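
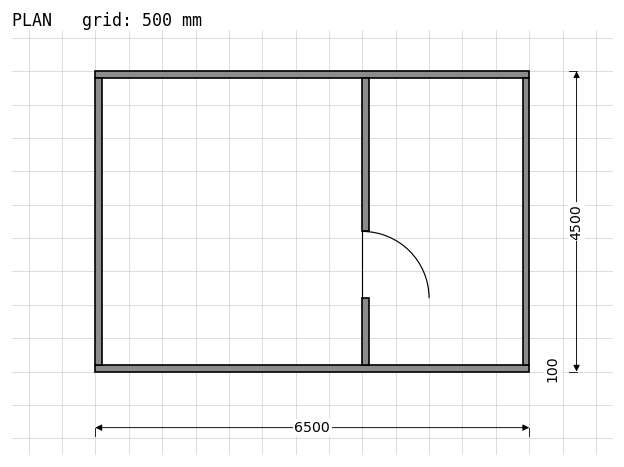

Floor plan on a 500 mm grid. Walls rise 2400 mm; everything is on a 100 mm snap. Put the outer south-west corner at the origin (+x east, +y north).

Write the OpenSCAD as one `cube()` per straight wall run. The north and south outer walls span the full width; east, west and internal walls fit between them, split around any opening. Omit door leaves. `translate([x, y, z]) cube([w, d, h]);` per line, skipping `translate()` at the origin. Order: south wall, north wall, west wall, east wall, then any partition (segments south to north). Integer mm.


cube([6500, 100, 2400]);
translate([0, 4400, 0]) cube([6500, 100, 2400]);
translate([0, 100, 0]) cube([100, 4300, 2400]);
translate([6400, 100, 0]) cube([100, 4300, 2400]);
translate([4000, 100, 0]) cube([100, 1000, 2400]);
translate([4000, 2100, 0]) cube([100, 2300, 2400]);


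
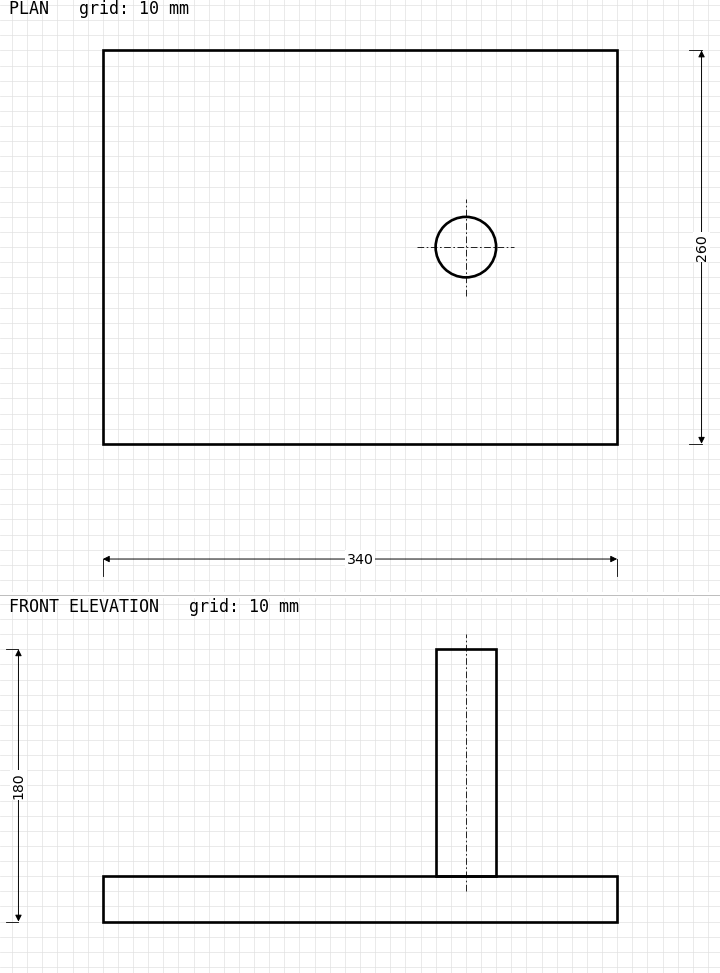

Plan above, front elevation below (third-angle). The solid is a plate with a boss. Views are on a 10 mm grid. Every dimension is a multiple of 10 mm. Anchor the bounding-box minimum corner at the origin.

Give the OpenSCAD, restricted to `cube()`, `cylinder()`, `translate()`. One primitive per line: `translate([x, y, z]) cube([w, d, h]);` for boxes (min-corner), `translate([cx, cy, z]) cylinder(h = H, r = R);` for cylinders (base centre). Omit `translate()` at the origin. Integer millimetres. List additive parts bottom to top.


cube([340, 260, 30]);
translate([240, 130, 30]) cylinder(h = 150, r = 20);


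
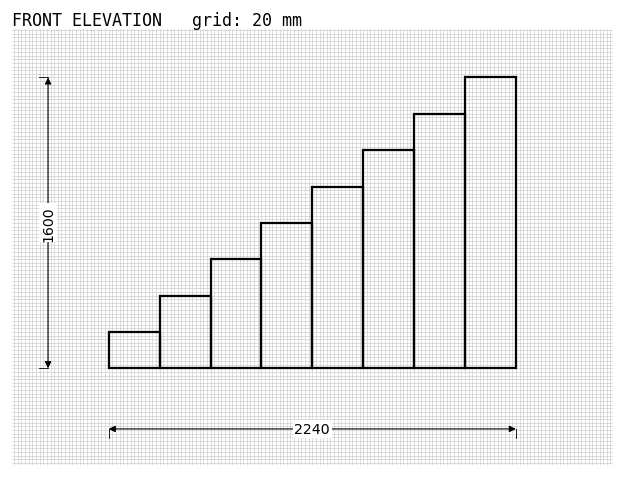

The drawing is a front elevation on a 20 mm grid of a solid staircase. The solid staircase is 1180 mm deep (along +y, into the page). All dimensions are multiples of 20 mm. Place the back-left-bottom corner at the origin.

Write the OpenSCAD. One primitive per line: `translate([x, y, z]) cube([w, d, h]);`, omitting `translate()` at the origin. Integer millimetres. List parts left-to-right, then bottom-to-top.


cube([280, 1180, 200]);
translate([280, 0, 0]) cube([280, 1180, 400]);
translate([560, 0, 0]) cube([280, 1180, 600]);
translate([840, 0, 0]) cube([280, 1180, 800]);
translate([1120, 0, 0]) cube([280, 1180, 1000]);
translate([1400, 0, 0]) cube([280, 1180, 1200]);
translate([1680, 0, 0]) cube([280, 1180, 1400]);
translate([1960, 0, 0]) cube([280, 1180, 1600]);


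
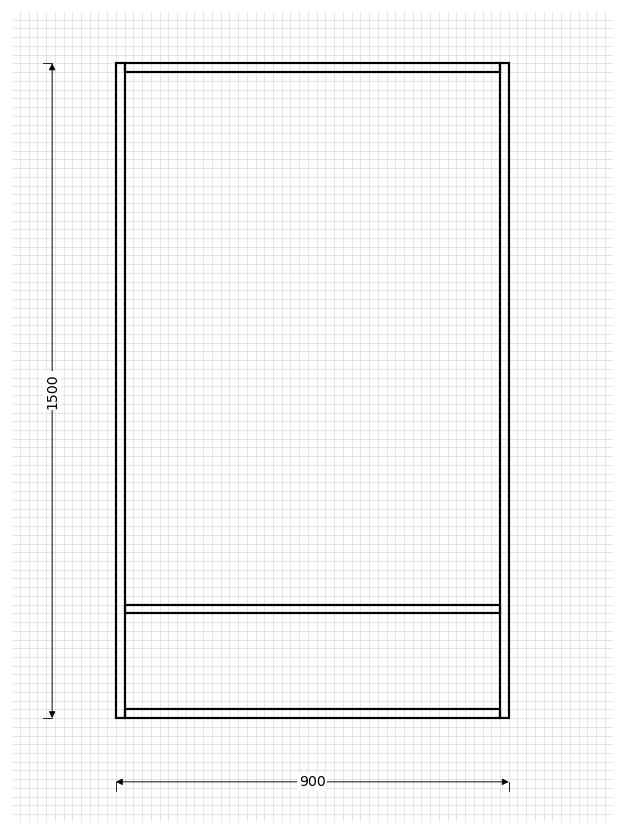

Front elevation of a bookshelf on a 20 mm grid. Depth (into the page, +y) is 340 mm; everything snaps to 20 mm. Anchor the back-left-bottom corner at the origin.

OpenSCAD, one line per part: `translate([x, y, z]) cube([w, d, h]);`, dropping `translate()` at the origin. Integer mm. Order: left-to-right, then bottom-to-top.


cube([20, 340, 1500]);
translate([20, 0, 0]) cube([860, 340, 20]);
translate([20, 0, 240]) cube([860, 340, 20]);
translate([20, 0, 1480]) cube([860, 340, 20]);
translate([880, 0, 0]) cube([20, 340, 1500]);


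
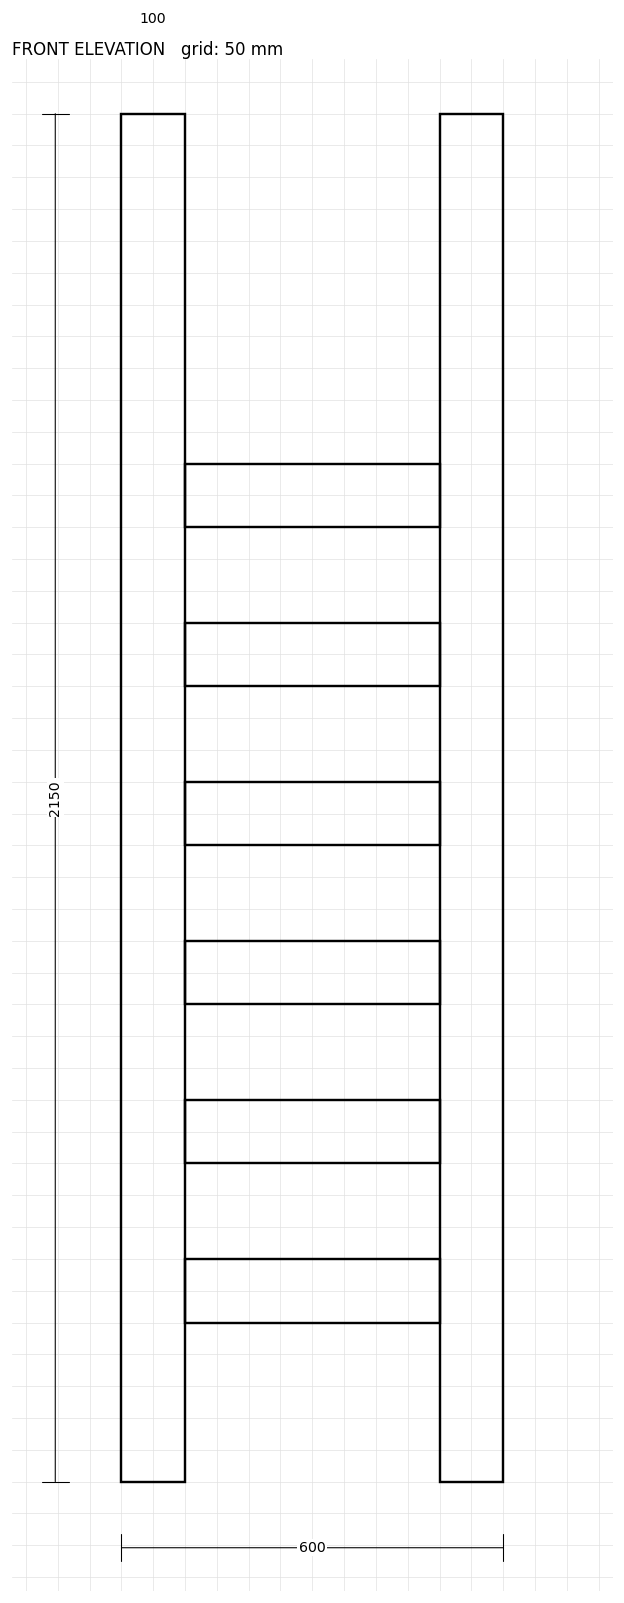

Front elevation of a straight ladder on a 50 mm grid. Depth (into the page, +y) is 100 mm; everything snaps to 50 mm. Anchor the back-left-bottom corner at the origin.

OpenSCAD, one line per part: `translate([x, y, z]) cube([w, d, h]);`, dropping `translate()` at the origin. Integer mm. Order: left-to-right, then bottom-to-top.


cube([100, 100, 2150]);
translate([100, 0, 250]) cube([400, 100, 100]);
translate([100, 0, 500]) cube([400, 100, 100]);
translate([100, 0, 750]) cube([400, 100, 100]);
translate([100, 0, 1000]) cube([400, 100, 100]);
translate([100, 0, 1250]) cube([400, 100, 100]);
translate([100, 0, 1500]) cube([400, 100, 100]);
translate([500, 0, 0]) cube([100, 100, 2150]);


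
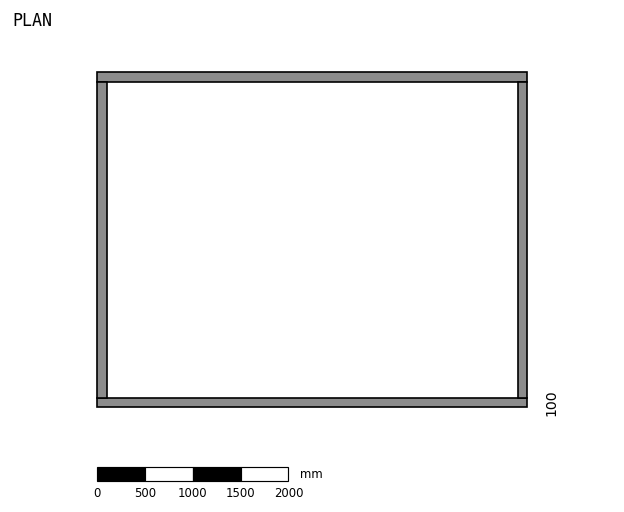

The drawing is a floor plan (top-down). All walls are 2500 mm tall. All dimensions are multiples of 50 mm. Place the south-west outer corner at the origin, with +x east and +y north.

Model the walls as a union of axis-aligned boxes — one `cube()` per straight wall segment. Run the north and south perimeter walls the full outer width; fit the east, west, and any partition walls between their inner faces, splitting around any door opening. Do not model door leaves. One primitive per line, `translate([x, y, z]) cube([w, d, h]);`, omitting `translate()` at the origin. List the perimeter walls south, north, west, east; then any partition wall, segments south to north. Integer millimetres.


cube([4500, 100, 2500]);
translate([0, 3400, 0]) cube([4500, 100, 2500]);
translate([0, 100, 0]) cube([100, 3300, 2500]);
translate([4400, 100, 0]) cube([100, 3300, 2500]);


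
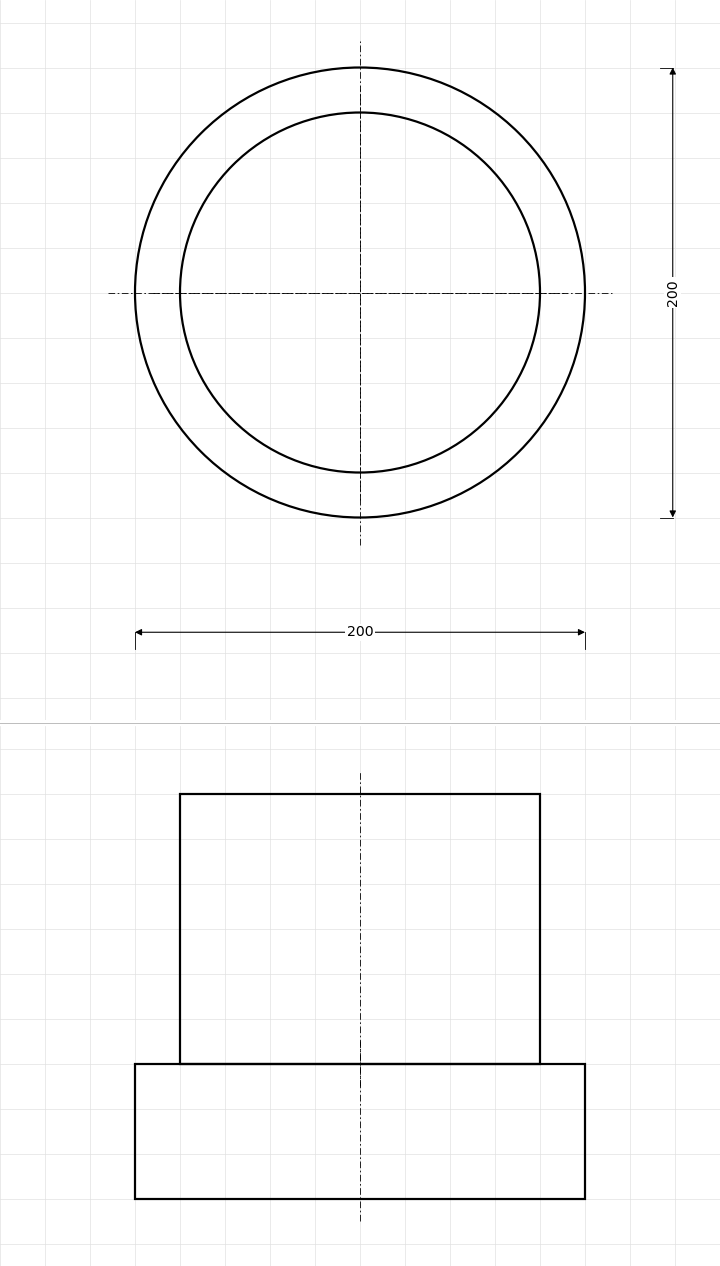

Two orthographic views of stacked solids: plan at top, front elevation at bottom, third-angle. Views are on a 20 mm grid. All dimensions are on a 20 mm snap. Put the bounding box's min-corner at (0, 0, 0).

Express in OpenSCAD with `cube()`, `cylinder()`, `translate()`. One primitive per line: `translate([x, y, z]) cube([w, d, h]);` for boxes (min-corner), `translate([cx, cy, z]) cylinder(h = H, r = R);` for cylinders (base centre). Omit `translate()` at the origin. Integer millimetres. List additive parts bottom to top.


translate([100, 100, 0]) cylinder(h = 60, r = 100);
translate([100, 100, 60]) cylinder(h = 120, r = 80);


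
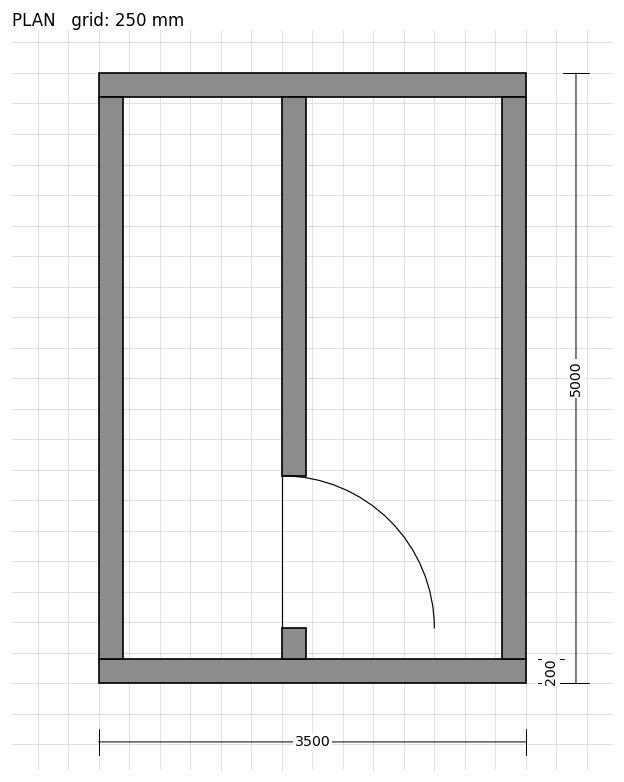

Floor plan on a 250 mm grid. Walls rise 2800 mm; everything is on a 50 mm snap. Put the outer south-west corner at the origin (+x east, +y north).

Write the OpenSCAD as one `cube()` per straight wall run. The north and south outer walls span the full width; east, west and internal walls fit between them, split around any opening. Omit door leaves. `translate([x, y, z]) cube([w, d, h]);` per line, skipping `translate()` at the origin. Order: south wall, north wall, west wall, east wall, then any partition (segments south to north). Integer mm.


cube([3500, 200, 2800]);
translate([0, 4800, 0]) cube([3500, 200, 2800]);
translate([0, 200, 0]) cube([200, 4600, 2800]);
translate([3300, 200, 0]) cube([200, 4600, 2800]);
translate([1500, 200, 0]) cube([200, 250, 2800]);
translate([1500, 1700, 0]) cube([200, 3100, 2800]);


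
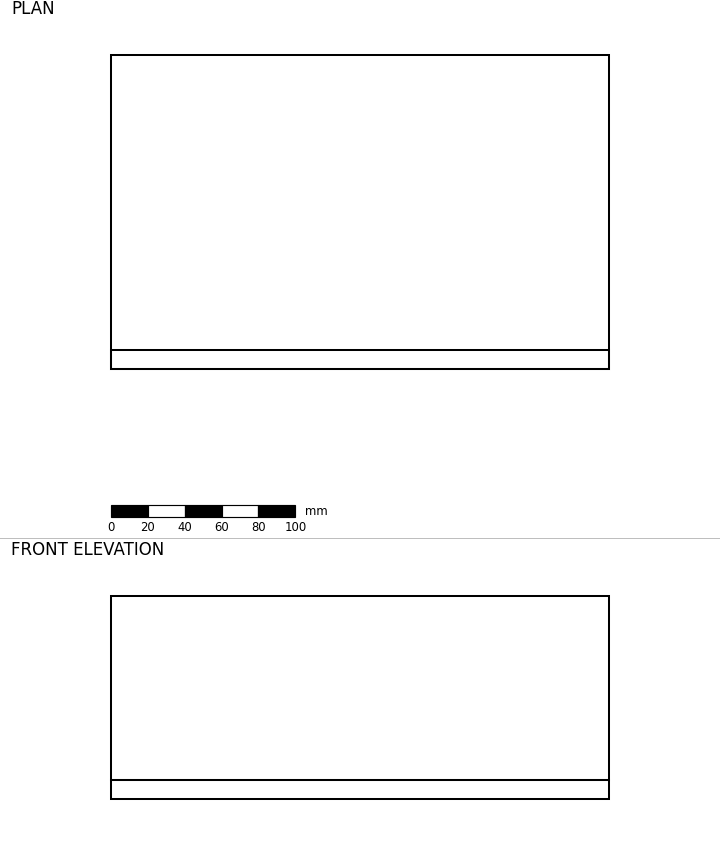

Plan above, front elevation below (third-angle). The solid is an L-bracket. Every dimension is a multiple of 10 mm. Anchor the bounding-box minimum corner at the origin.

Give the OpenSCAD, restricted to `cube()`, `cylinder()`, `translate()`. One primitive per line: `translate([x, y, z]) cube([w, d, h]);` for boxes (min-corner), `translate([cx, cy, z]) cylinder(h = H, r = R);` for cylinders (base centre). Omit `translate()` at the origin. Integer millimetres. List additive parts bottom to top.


cube([270, 170, 10]);
translate([0, 0, 10]) cube([270, 10, 100]);


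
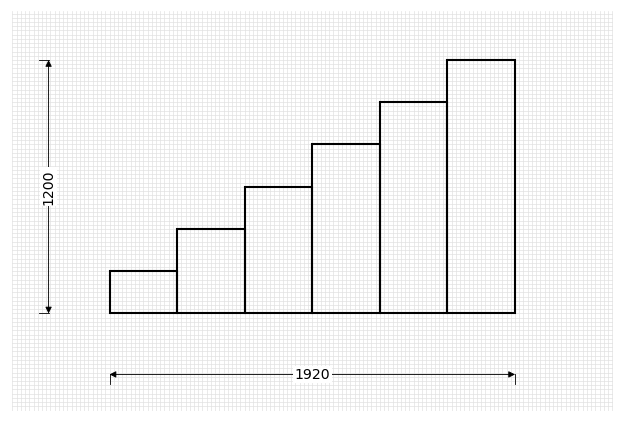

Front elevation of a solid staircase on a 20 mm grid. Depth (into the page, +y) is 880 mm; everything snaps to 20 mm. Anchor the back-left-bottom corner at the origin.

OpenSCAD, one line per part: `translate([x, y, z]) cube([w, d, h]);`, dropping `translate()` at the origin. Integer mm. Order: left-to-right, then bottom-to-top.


cube([320, 880, 200]);
translate([320, 0, 0]) cube([320, 880, 400]);
translate([640, 0, 0]) cube([320, 880, 600]);
translate([960, 0, 0]) cube([320, 880, 800]);
translate([1280, 0, 0]) cube([320, 880, 1000]);
translate([1600, 0, 0]) cube([320, 880, 1200]);


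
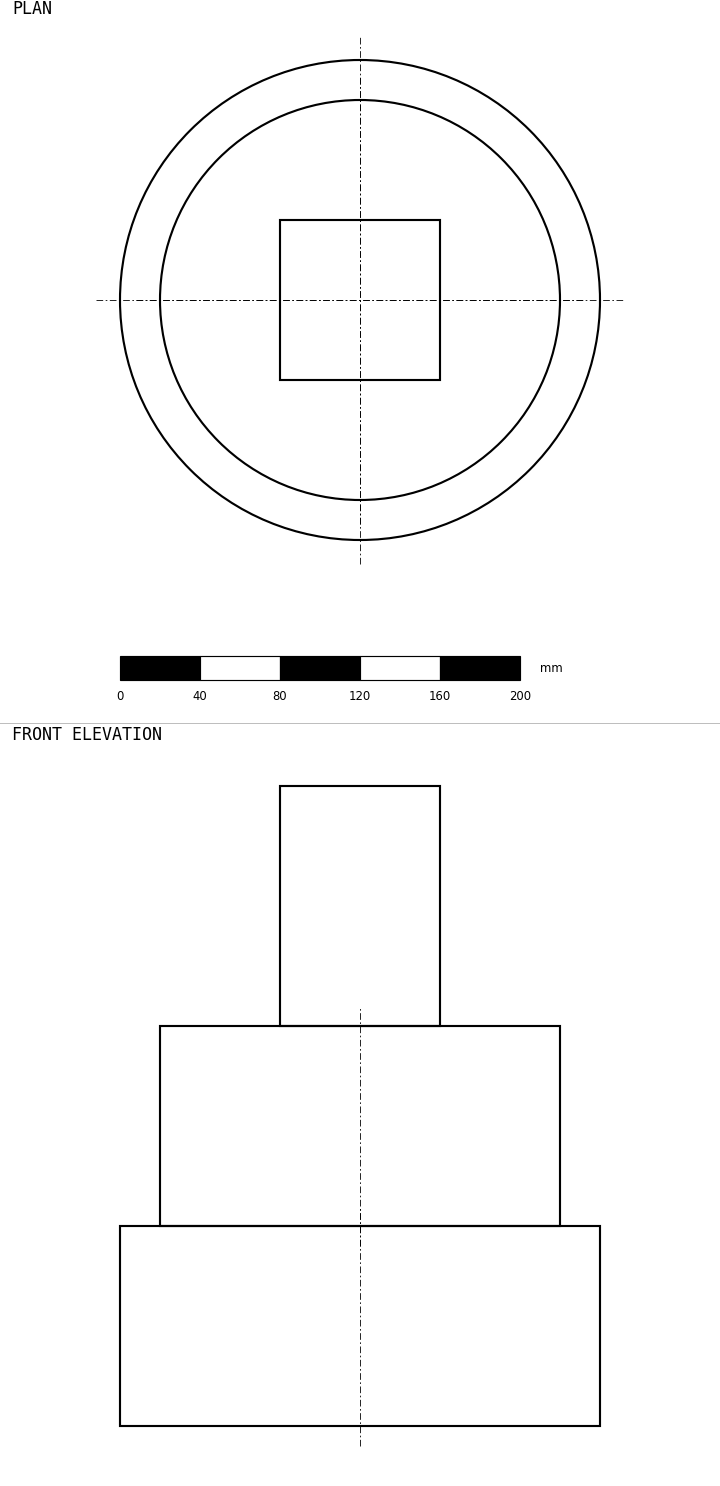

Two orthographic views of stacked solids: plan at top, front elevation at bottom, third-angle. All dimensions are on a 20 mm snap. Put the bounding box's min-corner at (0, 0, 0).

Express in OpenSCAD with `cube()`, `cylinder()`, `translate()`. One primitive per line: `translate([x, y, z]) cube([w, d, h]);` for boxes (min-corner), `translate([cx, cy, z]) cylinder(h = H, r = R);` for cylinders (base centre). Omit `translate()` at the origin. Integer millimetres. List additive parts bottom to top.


translate([120, 120, 0]) cylinder(h = 100, r = 120);
translate([120, 120, 100]) cylinder(h = 100, r = 100);
translate([80, 80, 200]) cube([80, 80, 120]);


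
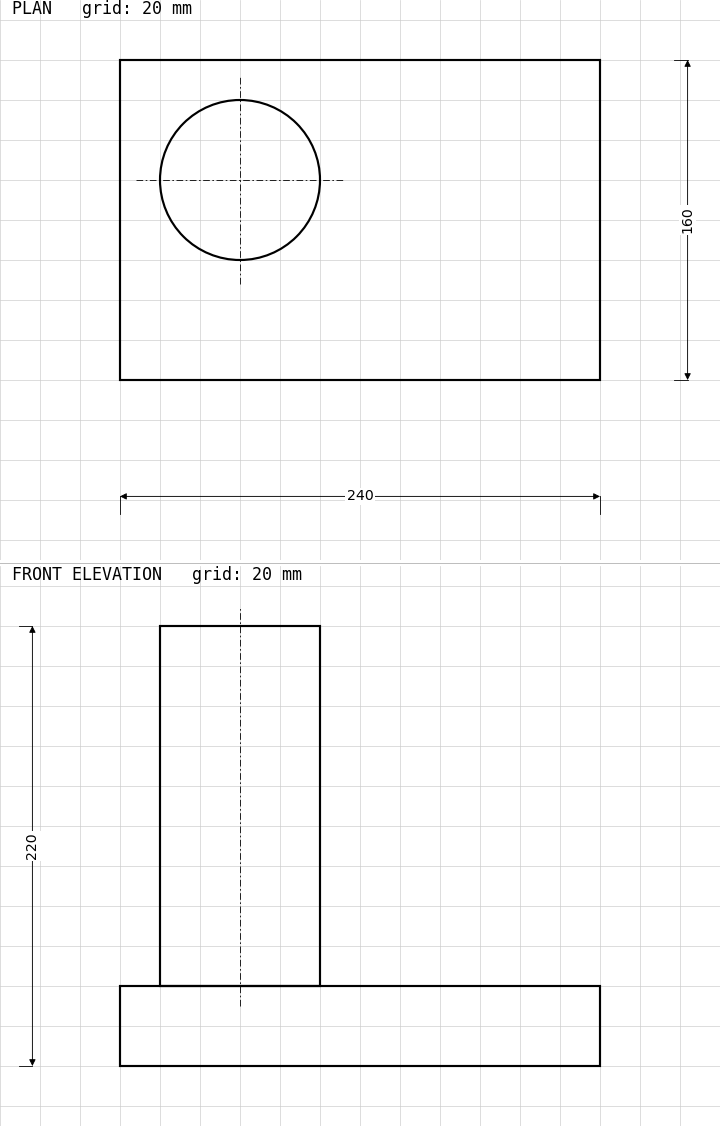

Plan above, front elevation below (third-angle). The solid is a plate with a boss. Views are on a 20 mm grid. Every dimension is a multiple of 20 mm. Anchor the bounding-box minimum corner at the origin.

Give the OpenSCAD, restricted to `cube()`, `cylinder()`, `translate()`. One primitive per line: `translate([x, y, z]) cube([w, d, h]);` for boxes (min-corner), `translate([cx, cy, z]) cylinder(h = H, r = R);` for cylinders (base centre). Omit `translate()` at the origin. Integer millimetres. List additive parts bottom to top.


cube([240, 160, 40]);
translate([60, 100, 40]) cylinder(h = 180, r = 40);


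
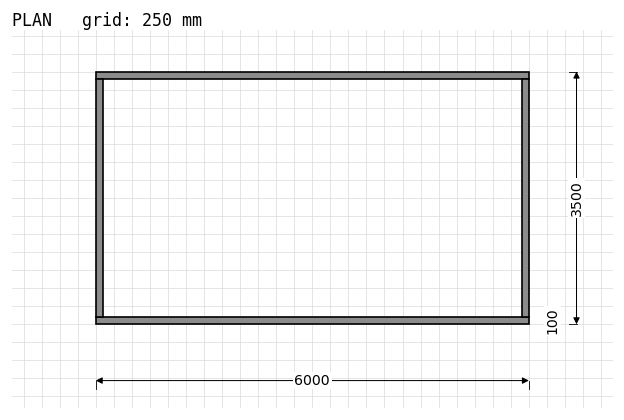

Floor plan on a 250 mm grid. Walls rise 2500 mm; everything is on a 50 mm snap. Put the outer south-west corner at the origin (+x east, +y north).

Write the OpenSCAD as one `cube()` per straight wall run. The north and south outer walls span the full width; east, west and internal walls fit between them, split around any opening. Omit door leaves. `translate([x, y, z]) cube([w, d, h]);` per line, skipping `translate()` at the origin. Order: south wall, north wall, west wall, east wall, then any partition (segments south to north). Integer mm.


cube([6000, 100, 2500]);
translate([0, 3400, 0]) cube([6000, 100, 2500]);
translate([0, 100, 0]) cube([100, 3300, 2500]);
translate([5900, 100, 0]) cube([100, 3300, 2500]);


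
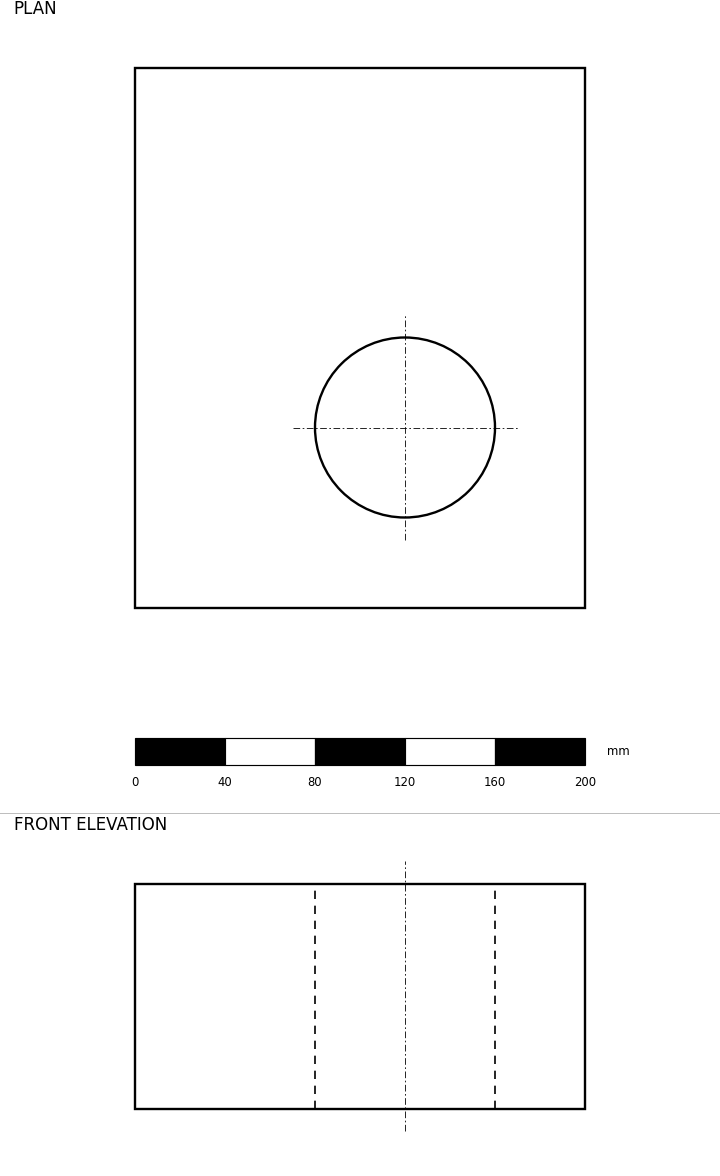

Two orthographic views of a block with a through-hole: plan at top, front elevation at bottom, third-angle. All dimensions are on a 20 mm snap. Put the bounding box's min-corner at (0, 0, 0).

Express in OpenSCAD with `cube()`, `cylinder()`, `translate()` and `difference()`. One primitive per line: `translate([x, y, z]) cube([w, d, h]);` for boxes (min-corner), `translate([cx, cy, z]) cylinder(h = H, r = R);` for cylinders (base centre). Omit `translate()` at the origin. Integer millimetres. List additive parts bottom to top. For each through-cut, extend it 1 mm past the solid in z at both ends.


difference() {
  cube([200, 240, 100]);
  translate([120, 80, -1]) cylinder(h = 102, r = 40);
}


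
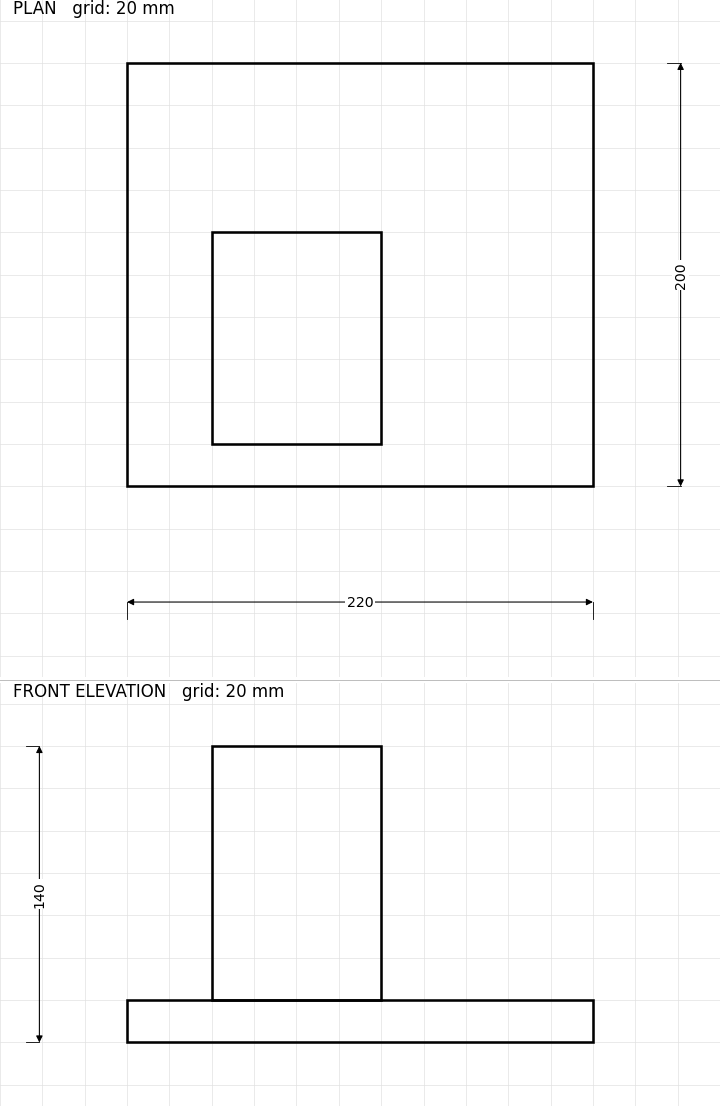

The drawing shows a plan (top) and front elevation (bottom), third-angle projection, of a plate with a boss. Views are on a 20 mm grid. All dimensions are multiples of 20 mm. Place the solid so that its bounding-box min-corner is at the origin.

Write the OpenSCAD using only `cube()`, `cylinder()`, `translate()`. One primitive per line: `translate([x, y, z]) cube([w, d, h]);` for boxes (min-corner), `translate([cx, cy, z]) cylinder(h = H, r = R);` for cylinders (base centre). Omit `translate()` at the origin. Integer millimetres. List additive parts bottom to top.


cube([220, 200, 20]);
translate([40, 20, 20]) cube([80, 100, 120]);


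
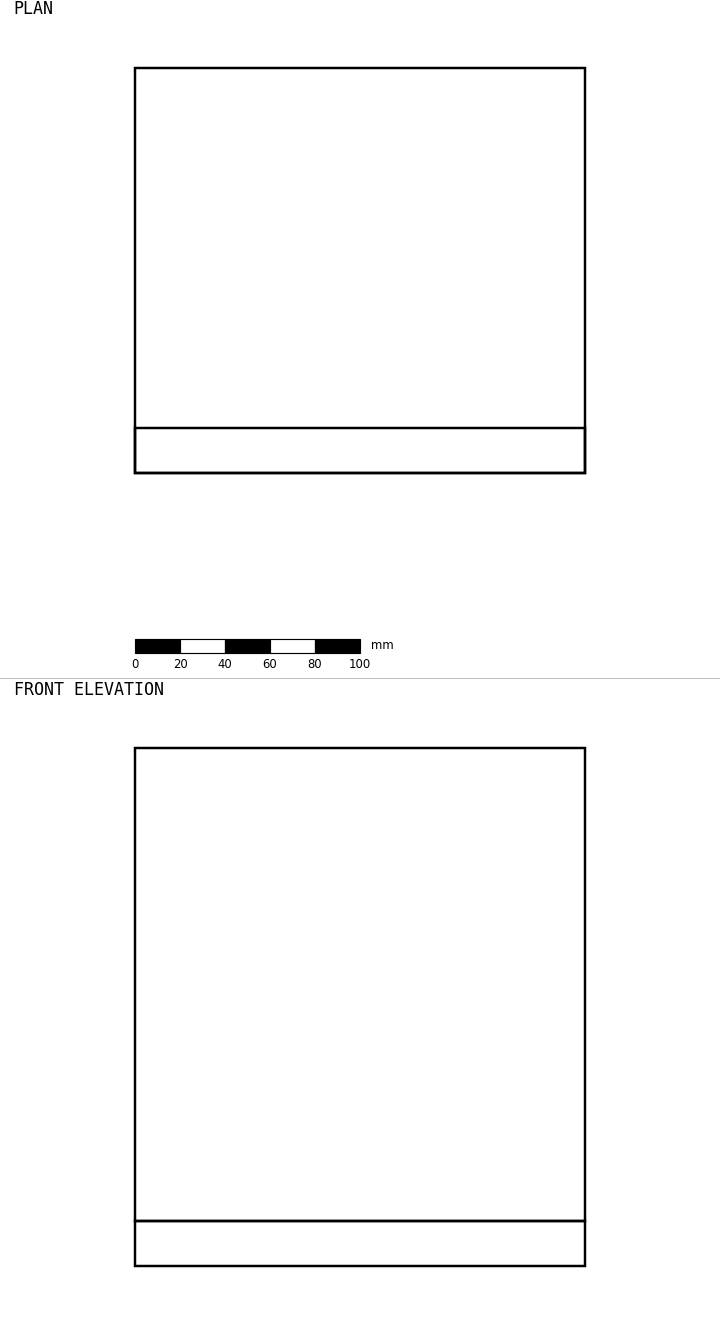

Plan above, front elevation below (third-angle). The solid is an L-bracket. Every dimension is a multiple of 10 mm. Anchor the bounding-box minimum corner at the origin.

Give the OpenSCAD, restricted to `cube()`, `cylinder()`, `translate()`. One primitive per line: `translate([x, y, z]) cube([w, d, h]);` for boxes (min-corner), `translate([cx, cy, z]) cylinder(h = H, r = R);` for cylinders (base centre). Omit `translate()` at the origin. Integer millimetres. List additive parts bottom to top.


cube([200, 180, 20]);
translate([0, 0, 20]) cube([200, 20, 210]);


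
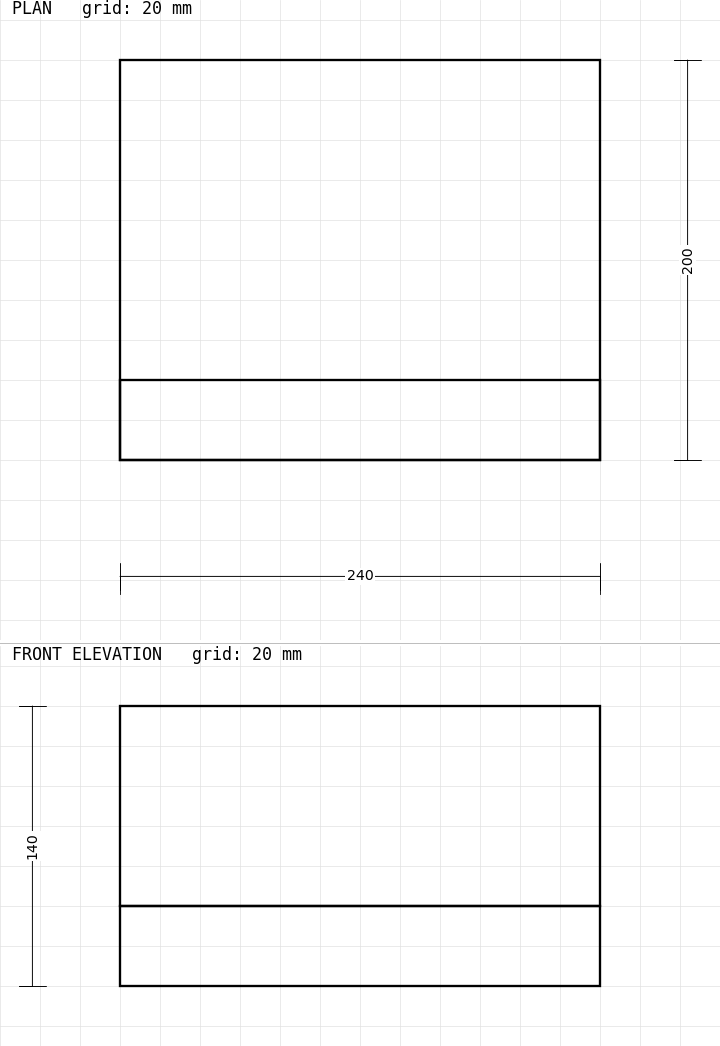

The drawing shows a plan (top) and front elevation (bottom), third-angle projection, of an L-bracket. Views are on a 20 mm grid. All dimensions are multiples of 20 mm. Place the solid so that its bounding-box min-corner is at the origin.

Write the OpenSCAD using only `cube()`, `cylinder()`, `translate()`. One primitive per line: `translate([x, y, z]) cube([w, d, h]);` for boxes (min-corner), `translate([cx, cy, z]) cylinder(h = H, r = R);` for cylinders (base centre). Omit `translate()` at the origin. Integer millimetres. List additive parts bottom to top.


cube([240, 200, 40]);
translate([0, 0, 40]) cube([240, 40, 100]);


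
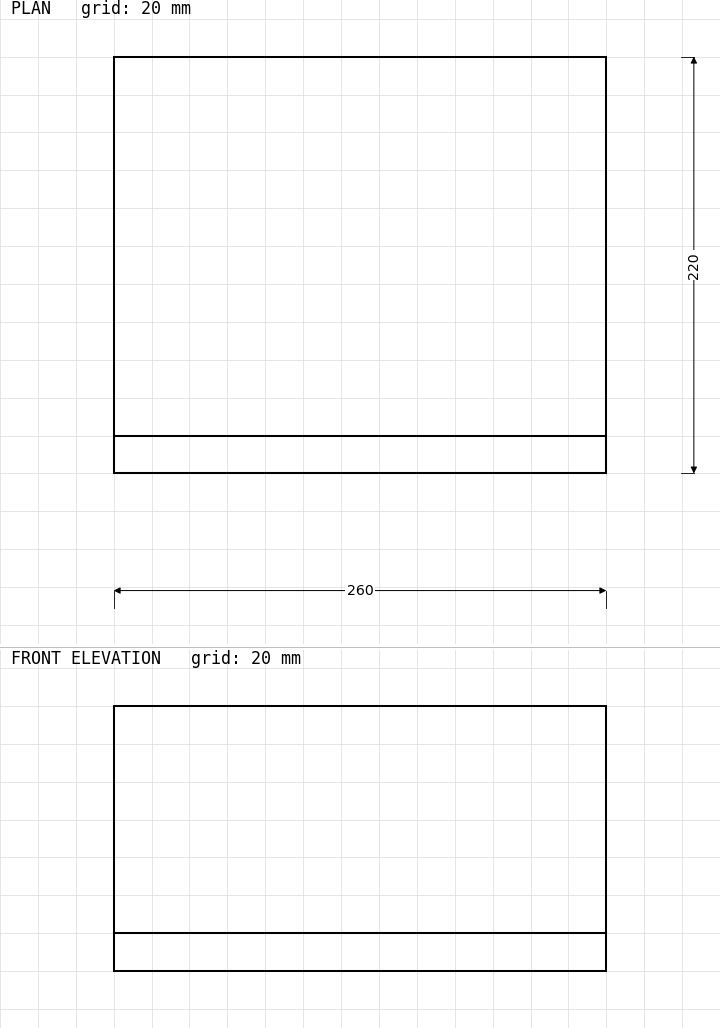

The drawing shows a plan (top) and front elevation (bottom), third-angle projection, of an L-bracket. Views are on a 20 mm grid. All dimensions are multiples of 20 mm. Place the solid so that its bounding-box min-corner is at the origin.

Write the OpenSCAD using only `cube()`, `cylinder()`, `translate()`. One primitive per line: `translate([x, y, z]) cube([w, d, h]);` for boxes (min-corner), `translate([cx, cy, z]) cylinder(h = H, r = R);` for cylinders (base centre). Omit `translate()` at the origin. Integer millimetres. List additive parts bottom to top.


cube([260, 220, 20]);
translate([0, 0, 20]) cube([260, 20, 120]);


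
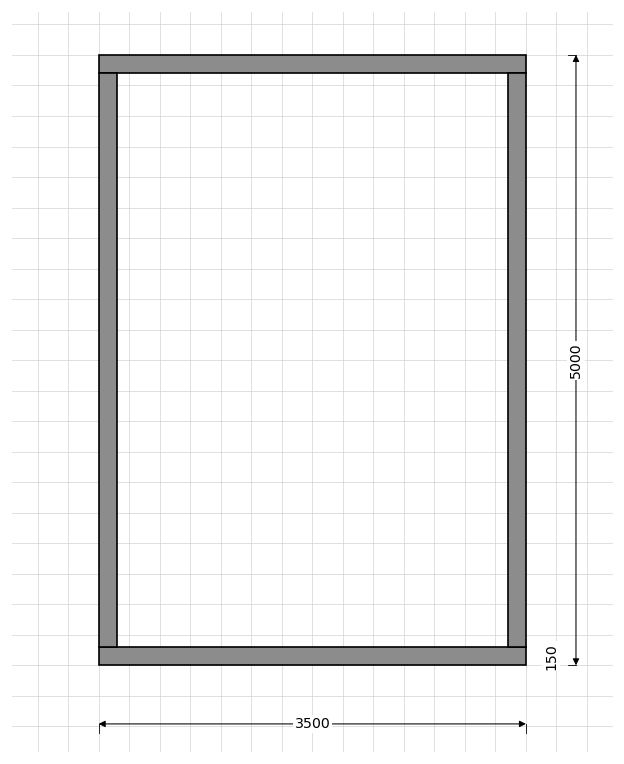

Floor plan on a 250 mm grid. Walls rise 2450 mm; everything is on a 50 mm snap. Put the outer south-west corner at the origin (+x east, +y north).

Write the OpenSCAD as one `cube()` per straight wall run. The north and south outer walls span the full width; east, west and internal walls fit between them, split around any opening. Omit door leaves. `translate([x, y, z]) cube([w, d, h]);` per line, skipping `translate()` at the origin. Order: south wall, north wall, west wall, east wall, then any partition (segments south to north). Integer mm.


cube([3500, 150, 2450]);
translate([0, 4850, 0]) cube([3500, 150, 2450]);
translate([0, 150, 0]) cube([150, 4700, 2450]);
translate([3350, 150, 0]) cube([150, 4700, 2450]);


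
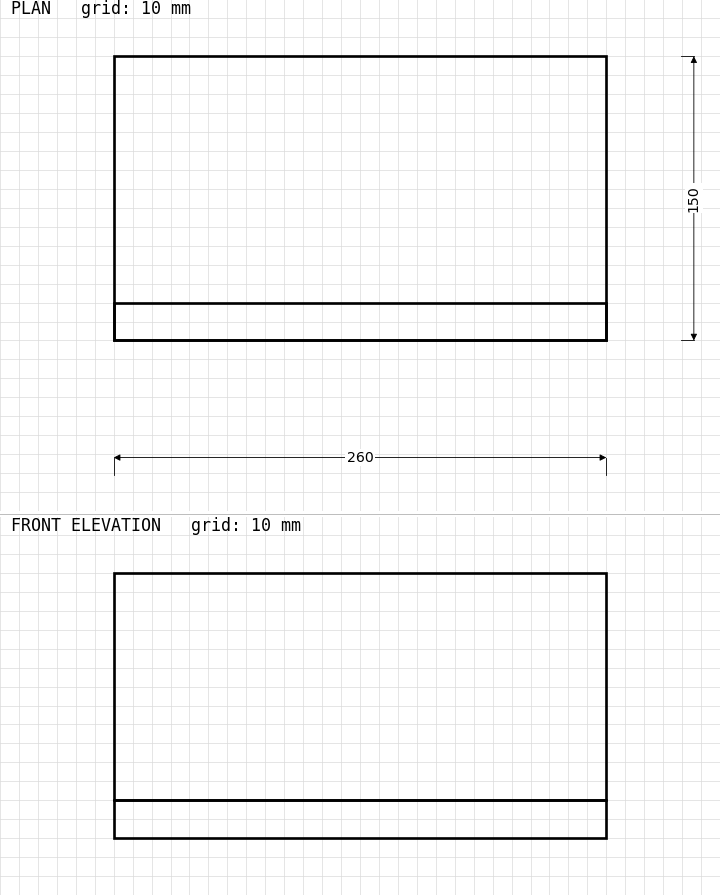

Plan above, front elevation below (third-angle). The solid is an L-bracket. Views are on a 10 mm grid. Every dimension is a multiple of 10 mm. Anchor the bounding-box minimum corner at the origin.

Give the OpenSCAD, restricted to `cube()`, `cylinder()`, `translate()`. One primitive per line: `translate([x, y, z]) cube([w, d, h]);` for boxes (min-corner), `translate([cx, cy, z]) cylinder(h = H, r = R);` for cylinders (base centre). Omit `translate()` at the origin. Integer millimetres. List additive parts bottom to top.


cube([260, 150, 20]);
translate([0, 0, 20]) cube([260, 20, 120]);


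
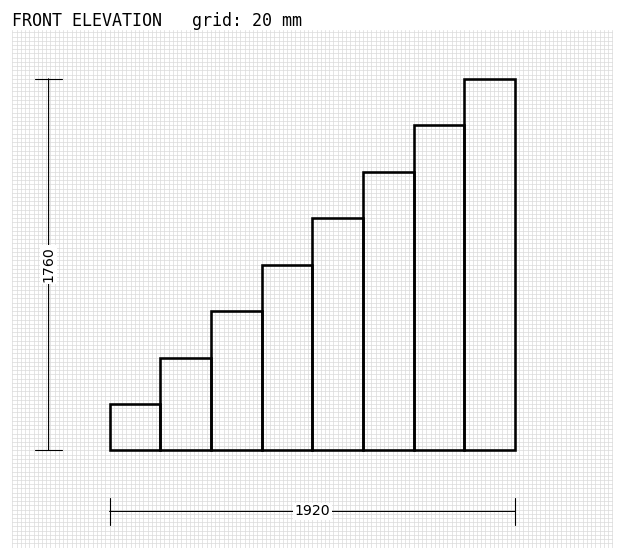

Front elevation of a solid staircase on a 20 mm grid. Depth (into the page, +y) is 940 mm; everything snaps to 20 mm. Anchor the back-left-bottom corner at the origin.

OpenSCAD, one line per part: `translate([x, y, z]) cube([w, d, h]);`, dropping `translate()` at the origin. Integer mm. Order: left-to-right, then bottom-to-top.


cube([240, 940, 220]);
translate([240, 0, 0]) cube([240, 940, 440]);
translate([480, 0, 0]) cube([240, 940, 660]);
translate([720, 0, 0]) cube([240, 940, 880]);
translate([960, 0, 0]) cube([240, 940, 1100]);
translate([1200, 0, 0]) cube([240, 940, 1320]);
translate([1440, 0, 0]) cube([240, 940, 1540]);
translate([1680, 0, 0]) cube([240, 940, 1760]);


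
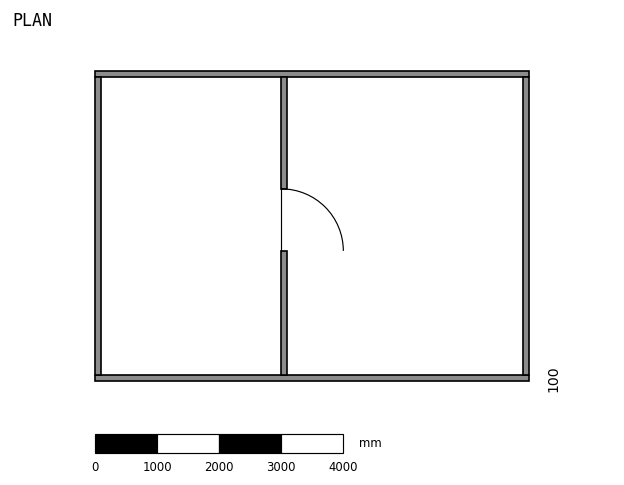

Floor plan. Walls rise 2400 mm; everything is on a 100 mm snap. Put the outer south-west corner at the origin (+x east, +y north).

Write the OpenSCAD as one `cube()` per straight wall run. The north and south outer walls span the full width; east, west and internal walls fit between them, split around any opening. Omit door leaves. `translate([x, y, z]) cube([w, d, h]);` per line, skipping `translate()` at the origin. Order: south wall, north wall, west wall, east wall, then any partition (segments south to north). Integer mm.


cube([7000, 100, 2400]);
translate([0, 4900, 0]) cube([7000, 100, 2400]);
translate([0, 100, 0]) cube([100, 4800, 2400]);
translate([6900, 100, 0]) cube([100, 4800, 2400]);
translate([3000, 100, 0]) cube([100, 2000, 2400]);
translate([3000, 3100, 0]) cube([100, 1800, 2400]);


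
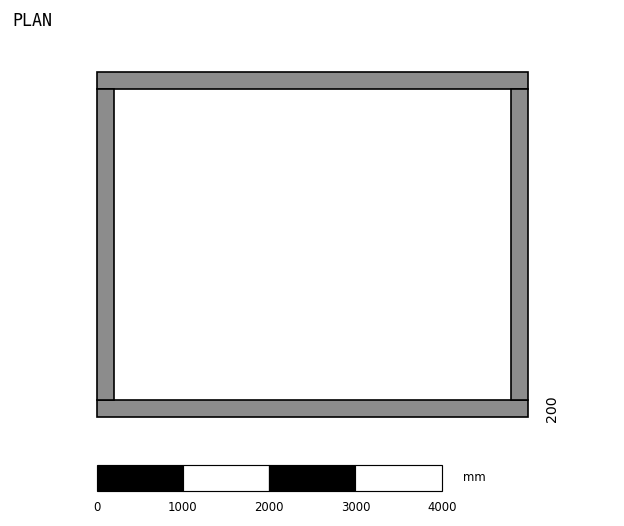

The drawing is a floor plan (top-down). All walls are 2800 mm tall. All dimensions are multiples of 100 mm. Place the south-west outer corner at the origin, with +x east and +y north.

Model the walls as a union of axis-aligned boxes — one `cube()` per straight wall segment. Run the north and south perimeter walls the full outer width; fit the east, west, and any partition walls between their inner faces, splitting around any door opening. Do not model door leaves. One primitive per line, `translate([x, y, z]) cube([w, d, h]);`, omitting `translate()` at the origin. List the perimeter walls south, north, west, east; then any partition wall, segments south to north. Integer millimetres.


cube([5000, 200, 2800]);
translate([0, 3800, 0]) cube([5000, 200, 2800]);
translate([0, 200, 0]) cube([200, 3600, 2800]);
translate([4800, 200, 0]) cube([200, 3600, 2800]);


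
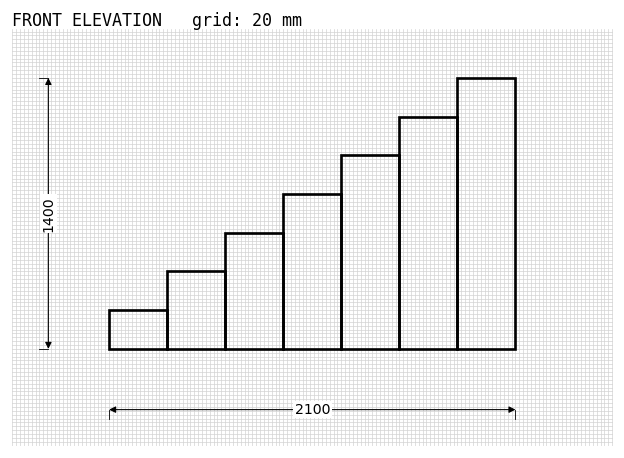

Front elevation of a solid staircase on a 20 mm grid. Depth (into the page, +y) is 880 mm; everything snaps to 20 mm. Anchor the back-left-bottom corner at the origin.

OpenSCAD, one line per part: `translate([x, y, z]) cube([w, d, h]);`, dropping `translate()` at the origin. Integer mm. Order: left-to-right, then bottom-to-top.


cube([300, 880, 200]);
translate([300, 0, 0]) cube([300, 880, 400]);
translate([600, 0, 0]) cube([300, 880, 600]);
translate([900, 0, 0]) cube([300, 880, 800]);
translate([1200, 0, 0]) cube([300, 880, 1000]);
translate([1500, 0, 0]) cube([300, 880, 1200]);
translate([1800, 0, 0]) cube([300, 880, 1400]);


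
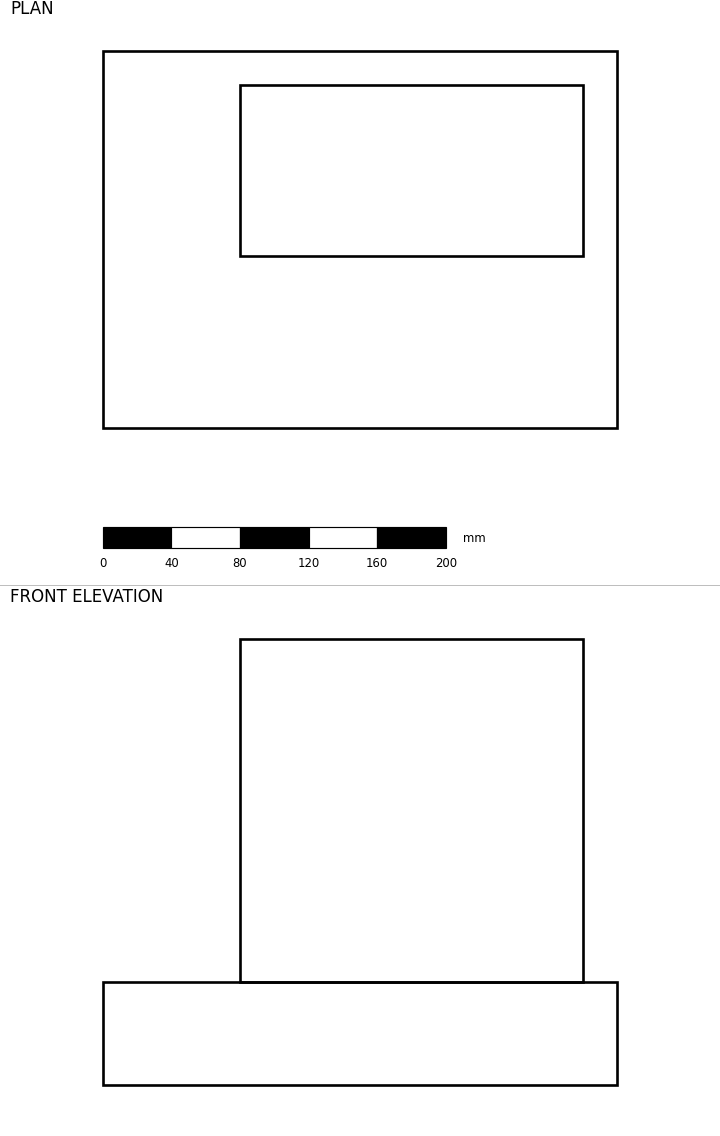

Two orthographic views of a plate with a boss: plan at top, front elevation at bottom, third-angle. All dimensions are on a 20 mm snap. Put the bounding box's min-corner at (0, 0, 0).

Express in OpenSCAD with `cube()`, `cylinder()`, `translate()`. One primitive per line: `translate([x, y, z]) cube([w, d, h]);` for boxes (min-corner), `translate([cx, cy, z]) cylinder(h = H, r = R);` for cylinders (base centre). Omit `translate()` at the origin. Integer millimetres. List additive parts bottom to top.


cube([300, 220, 60]);
translate([80, 100, 60]) cube([200, 100, 200]);


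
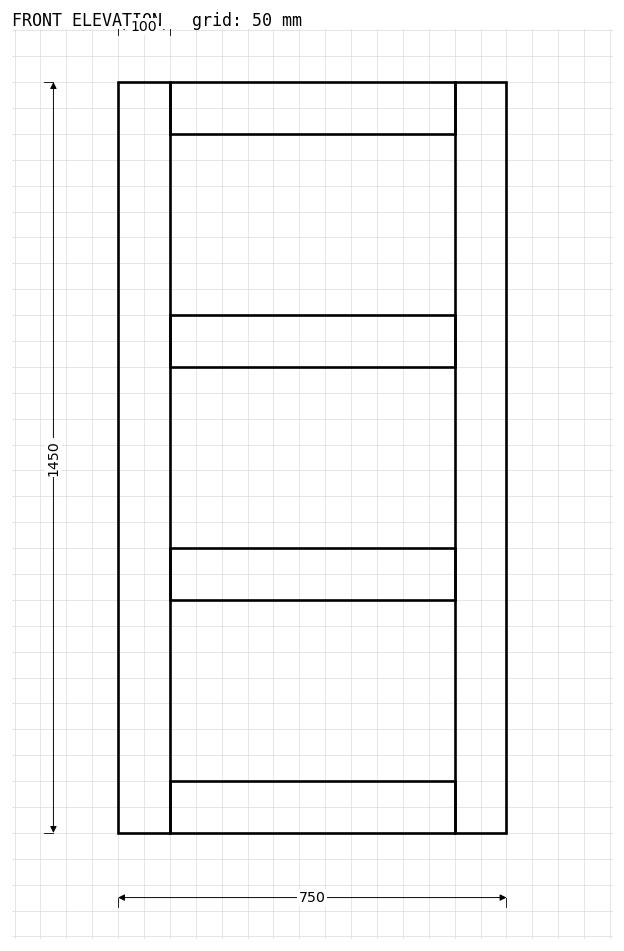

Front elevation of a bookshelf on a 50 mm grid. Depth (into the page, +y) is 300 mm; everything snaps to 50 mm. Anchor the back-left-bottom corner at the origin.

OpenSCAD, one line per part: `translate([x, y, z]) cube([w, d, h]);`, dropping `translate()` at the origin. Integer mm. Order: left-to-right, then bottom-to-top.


cube([100, 300, 1450]);
translate([100, 0, 0]) cube([550, 300, 100]);
translate([100, 0, 450]) cube([550, 300, 100]);
translate([100, 0, 900]) cube([550, 300, 100]);
translate([100, 0, 1350]) cube([550, 300, 100]);
translate([650, 0, 0]) cube([100, 300, 1450]);


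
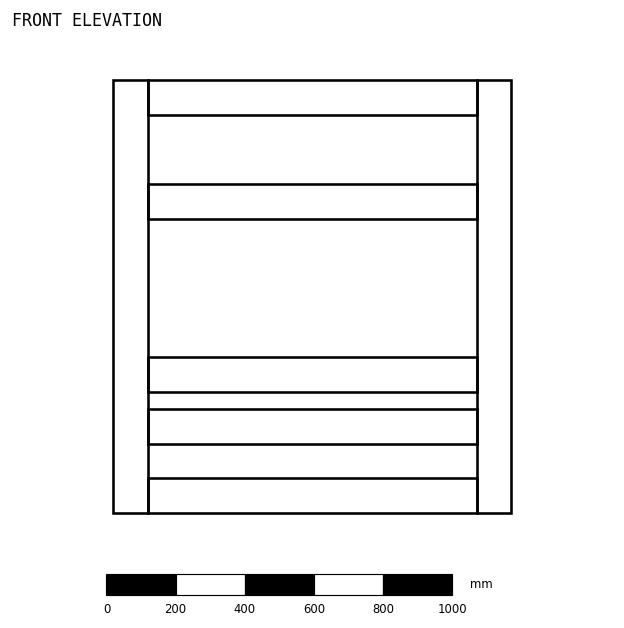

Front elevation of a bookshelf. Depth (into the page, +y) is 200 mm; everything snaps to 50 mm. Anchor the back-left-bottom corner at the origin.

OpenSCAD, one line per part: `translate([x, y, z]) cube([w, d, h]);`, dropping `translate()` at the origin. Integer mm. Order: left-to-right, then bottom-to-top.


cube([100, 200, 1250]);
translate([100, 0, 0]) cube([950, 200, 100]);
translate([100, 0, 200]) cube([950, 200, 100]);
translate([100, 0, 350]) cube([950, 200, 100]);
translate([100, 0, 850]) cube([950, 200, 100]);
translate([100, 0, 1150]) cube([950, 200, 100]);
translate([1050, 0, 0]) cube([100, 200, 1250]);


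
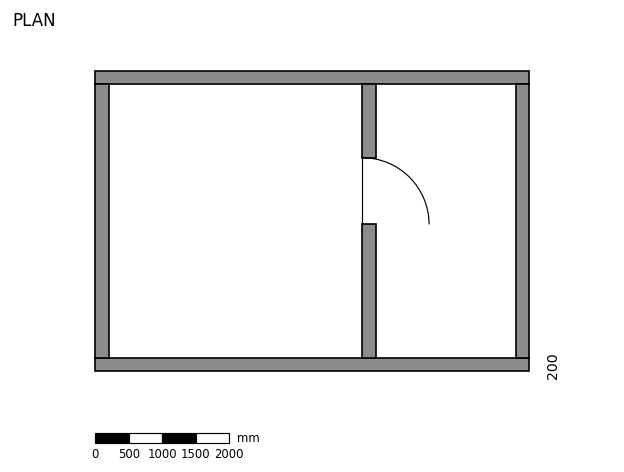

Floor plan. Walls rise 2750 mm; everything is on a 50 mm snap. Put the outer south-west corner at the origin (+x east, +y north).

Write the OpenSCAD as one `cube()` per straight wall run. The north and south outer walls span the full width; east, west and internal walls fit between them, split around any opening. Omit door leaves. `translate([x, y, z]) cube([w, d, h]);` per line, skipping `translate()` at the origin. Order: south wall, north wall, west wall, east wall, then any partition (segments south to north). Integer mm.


cube([6500, 200, 2750]);
translate([0, 4300, 0]) cube([6500, 200, 2750]);
translate([0, 200, 0]) cube([200, 4100, 2750]);
translate([6300, 200, 0]) cube([200, 4100, 2750]);
translate([4000, 200, 0]) cube([200, 2000, 2750]);
translate([4000, 3200, 0]) cube([200, 1100, 2750]);


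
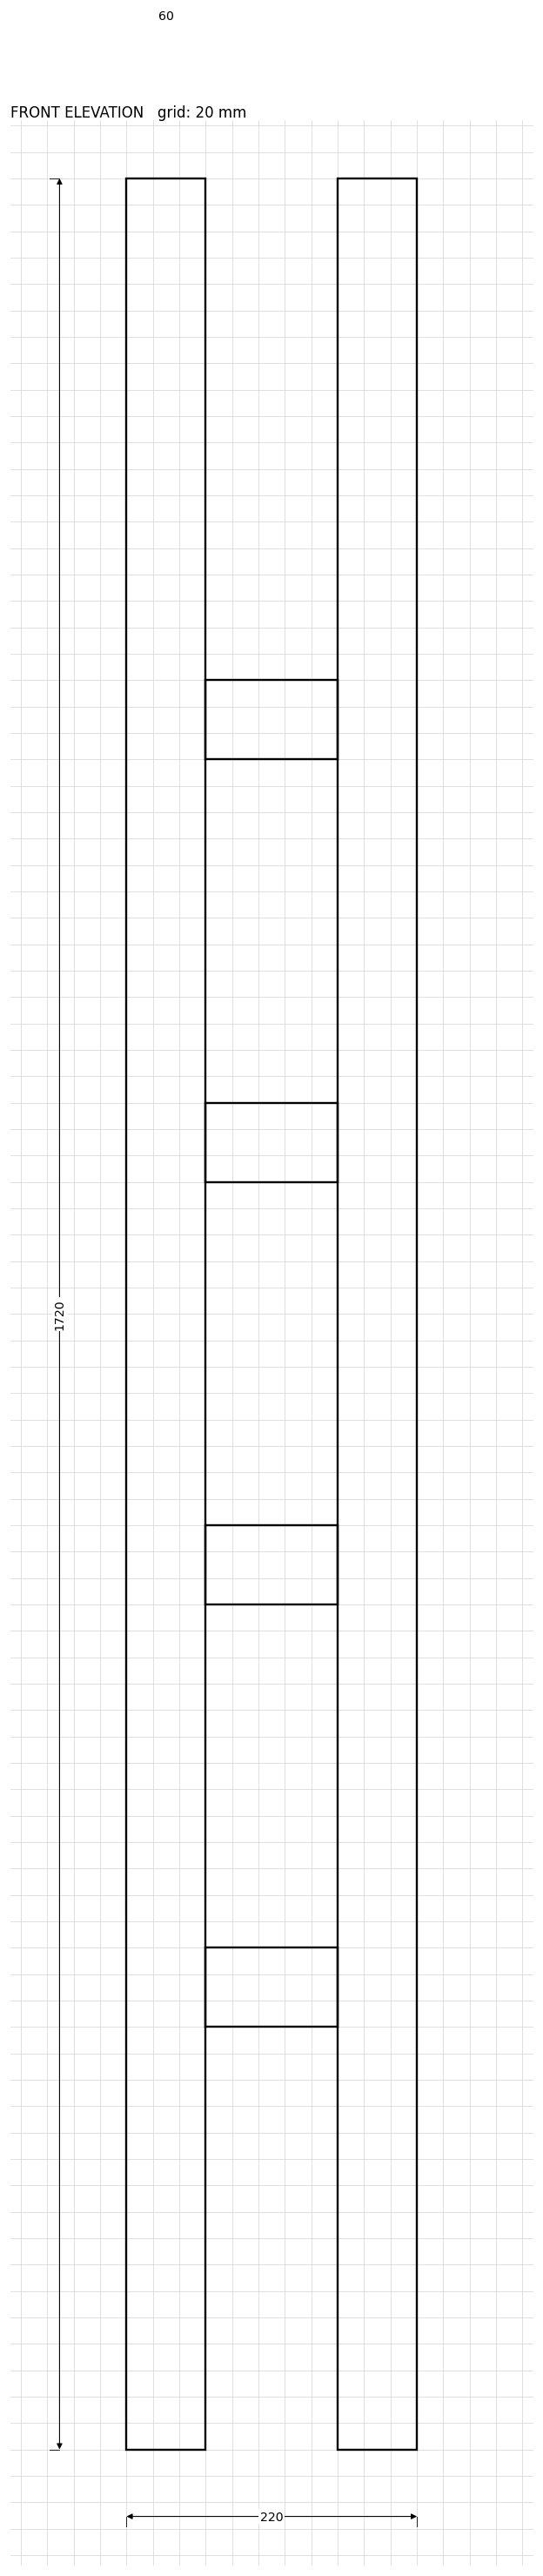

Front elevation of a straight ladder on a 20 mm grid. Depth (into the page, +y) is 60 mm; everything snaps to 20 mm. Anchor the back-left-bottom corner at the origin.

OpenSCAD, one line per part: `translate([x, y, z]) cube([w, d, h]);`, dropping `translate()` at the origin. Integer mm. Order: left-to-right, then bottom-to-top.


cube([60, 60, 1720]);
translate([60, 0, 320]) cube([100, 60, 60]);
translate([60, 0, 640]) cube([100, 60, 60]);
translate([60, 0, 960]) cube([100, 60, 60]);
translate([60, 0, 1280]) cube([100, 60, 60]);
translate([160, 0, 0]) cube([60, 60, 1720]);


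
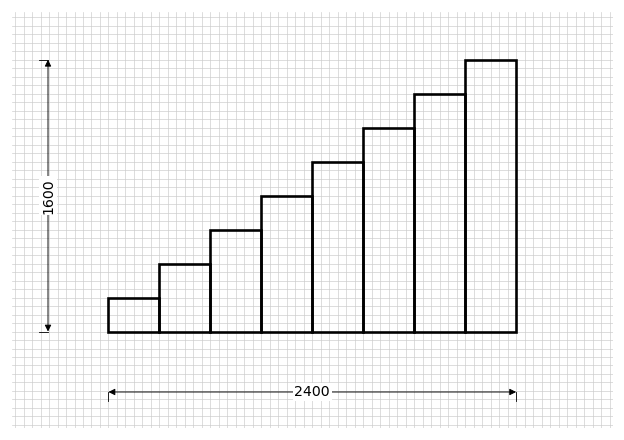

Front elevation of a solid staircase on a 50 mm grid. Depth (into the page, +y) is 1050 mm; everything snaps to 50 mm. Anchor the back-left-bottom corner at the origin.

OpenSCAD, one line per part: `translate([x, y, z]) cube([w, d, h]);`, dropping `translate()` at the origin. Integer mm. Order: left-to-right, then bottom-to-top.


cube([300, 1050, 200]);
translate([300, 0, 0]) cube([300, 1050, 400]);
translate([600, 0, 0]) cube([300, 1050, 600]);
translate([900, 0, 0]) cube([300, 1050, 800]);
translate([1200, 0, 0]) cube([300, 1050, 1000]);
translate([1500, 0, 0]) cube([300, 1050, 1200]);
translate([1800, 0, 0]) cube([300, 1050, 1400]);
translate([2100, 0, 0]) cube([300, 1050, 1600]);


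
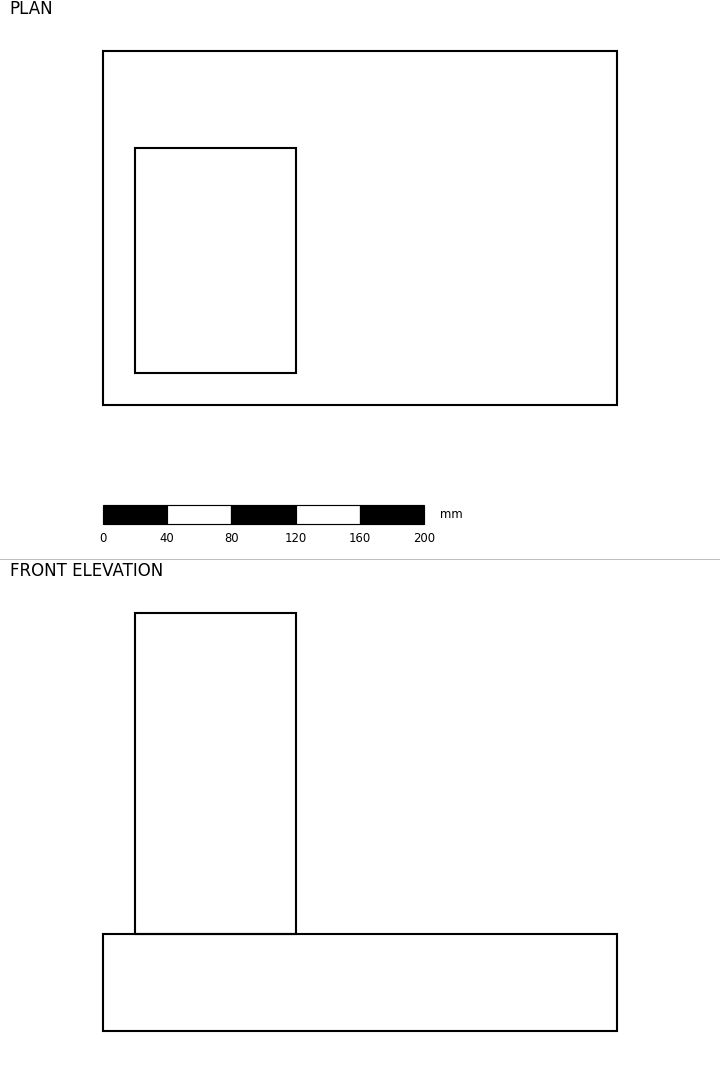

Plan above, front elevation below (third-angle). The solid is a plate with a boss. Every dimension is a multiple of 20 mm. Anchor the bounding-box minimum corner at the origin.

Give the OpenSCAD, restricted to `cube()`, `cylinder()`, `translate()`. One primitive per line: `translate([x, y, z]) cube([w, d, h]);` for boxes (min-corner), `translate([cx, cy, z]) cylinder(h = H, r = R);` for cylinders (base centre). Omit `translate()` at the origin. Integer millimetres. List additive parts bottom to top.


cube([320, 220, 60]);
translate([20, 20, 60]) cube([100, 140, 200]);


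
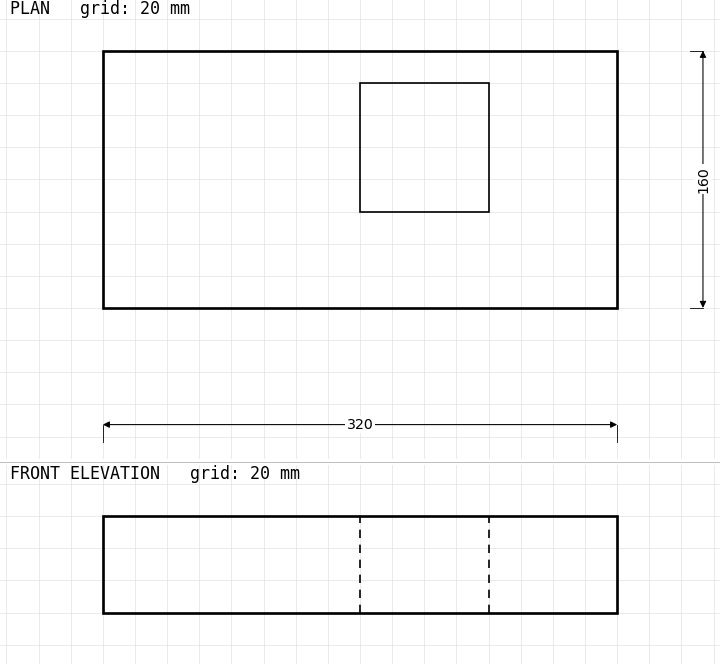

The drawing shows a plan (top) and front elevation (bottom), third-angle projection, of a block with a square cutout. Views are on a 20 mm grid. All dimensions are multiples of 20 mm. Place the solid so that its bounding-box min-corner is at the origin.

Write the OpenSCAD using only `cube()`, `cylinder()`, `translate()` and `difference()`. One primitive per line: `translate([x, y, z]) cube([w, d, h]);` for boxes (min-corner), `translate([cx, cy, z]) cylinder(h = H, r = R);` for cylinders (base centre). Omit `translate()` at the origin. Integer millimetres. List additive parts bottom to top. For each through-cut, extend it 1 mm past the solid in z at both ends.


difference() {
  cube([320, 160, 60]);
  translate([160, 60, -1]) cube([80, 80, 62]);
}


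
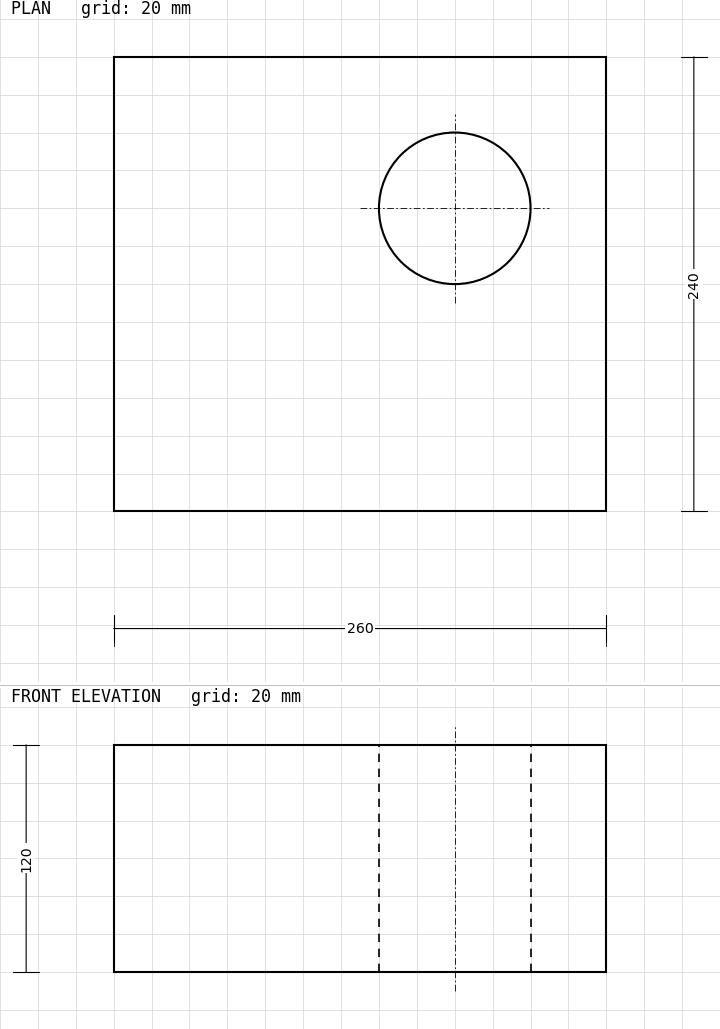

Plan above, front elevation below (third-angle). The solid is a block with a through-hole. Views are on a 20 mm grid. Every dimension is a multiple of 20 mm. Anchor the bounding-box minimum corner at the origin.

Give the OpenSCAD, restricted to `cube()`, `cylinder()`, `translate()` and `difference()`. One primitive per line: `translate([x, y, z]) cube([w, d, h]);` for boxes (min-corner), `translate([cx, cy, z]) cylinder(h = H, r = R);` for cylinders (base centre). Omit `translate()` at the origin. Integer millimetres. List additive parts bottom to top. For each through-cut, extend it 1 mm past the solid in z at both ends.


difference() {
  cube([260, 240, 120]);
  translate([180, 160, -1]) cylinder(h = 122, r = 40);
}


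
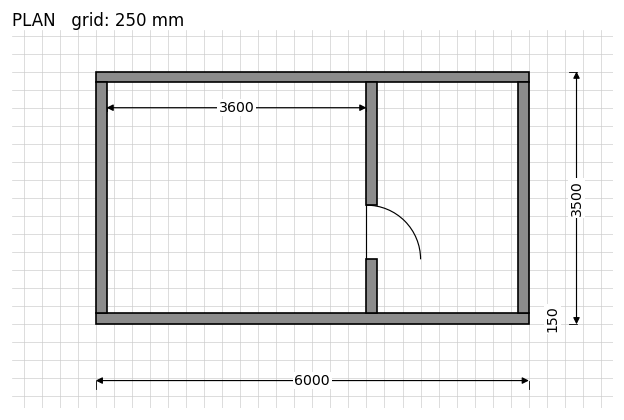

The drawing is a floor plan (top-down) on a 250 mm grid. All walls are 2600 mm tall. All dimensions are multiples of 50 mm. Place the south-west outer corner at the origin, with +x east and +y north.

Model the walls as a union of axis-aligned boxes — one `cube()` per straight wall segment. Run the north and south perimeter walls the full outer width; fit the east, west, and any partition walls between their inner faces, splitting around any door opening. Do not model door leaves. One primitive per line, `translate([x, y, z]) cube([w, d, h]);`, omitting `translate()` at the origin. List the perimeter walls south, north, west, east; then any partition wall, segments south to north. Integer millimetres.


cube([6000, 150, 2600]);
translate([0, 3350, 0]) cube([6000, 150, 2600]);
translate([0, 150, 0]) cube([150, 3200, 2600]);
translate([5850, 150, 0]) cube([150, 3200, 2600]);
translate([3750, 150, 0]) cube([150, 750, 2600]);
translate([3750, 1650, 0]) cube([150, 1700, 2600]);


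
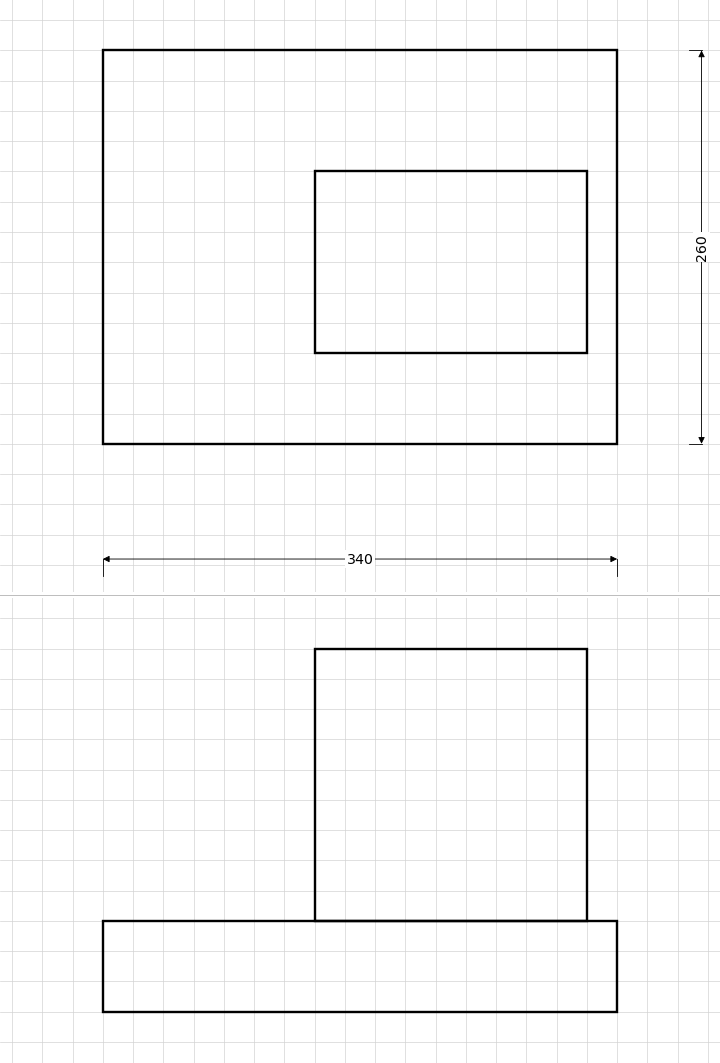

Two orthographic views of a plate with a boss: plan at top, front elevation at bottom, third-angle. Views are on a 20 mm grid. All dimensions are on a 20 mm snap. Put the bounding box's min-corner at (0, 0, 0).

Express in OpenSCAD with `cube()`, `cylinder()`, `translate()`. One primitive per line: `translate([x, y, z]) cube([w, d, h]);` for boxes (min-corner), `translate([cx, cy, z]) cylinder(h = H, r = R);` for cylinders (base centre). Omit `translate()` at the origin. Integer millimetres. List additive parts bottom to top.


cube([340, 260, 60]);
translate([140, 60, 60]) cube([180, 120, 180]);


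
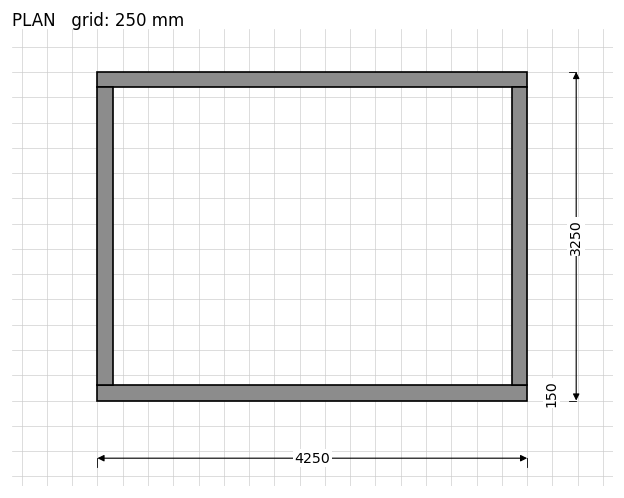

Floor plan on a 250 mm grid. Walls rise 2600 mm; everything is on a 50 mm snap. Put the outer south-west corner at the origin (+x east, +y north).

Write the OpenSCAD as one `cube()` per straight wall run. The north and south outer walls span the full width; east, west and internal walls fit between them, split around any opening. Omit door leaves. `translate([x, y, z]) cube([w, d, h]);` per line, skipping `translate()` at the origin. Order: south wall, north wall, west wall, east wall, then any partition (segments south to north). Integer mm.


cube([4250, 150, 2600]);
translate([0, 3100, 0]) cube([4250, 150, 2600]);
translate([0, 150, 0]) cube([150, 2950, 2600]);
translate([4100, 150, 0]) cube([150, 2950, 2600]);


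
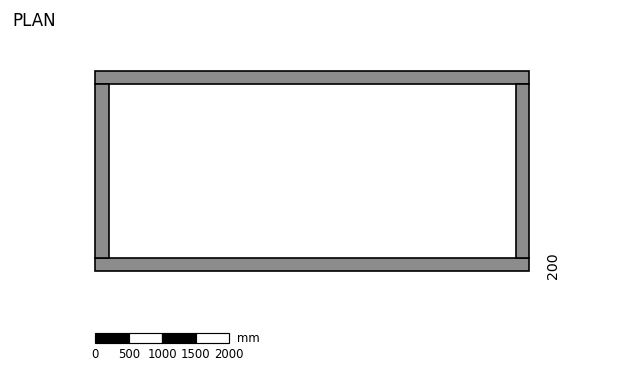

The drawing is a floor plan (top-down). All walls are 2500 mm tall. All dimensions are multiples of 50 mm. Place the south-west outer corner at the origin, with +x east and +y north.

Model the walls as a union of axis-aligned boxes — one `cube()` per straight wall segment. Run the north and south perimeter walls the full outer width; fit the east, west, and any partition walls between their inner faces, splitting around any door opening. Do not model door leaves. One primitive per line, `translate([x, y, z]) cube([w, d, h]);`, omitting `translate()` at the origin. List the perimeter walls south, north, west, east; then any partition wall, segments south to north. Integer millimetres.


cube([6500, 200, 2500]);
translate([0, 2800, 0]) cube([6500, 200, 2500]);
translate([0, 200, 0]) cube([200, 2600, 2500]);
translate([6300, 200, 0]) cube([200, 2600, 2500]);


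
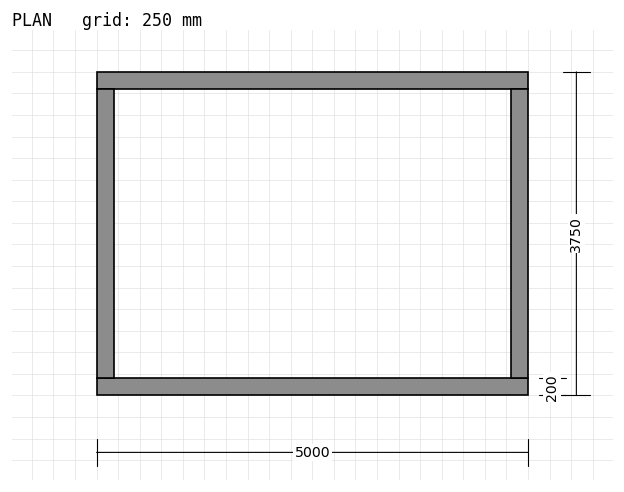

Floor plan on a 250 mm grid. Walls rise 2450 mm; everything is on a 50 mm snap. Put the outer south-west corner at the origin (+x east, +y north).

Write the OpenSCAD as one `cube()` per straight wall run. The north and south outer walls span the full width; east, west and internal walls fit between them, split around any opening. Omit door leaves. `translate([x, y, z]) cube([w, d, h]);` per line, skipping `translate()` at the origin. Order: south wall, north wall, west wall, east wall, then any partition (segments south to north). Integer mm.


cube([5000, 200, 2450]);
translate([0, 3550, 0]) cube([5000, 200, 2450]);
translate([0, 200, 0]) cube([200, 3350, 2450]);
translate([4800, 200, 0]) cube([200, 3350, 2450]);
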